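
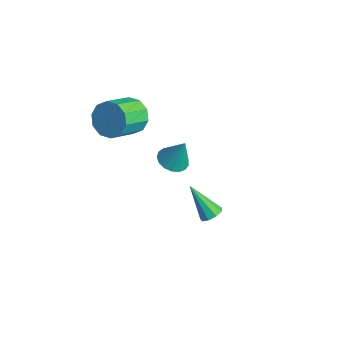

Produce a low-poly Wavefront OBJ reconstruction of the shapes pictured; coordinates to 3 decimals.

v 3.659 -1.182 -1.689
v 4.089 -1.237 -1.385
v 2.661 -1.598 -0.351
v 3.969 -0.895 -1.369
v 3.703 -0.688 -1.503
v 3.416 -0.712 -1.724
v 3.243 -0.956 -1.928
v 3.265 -1.306 -2.021
v 3.47 -1.598 -1.959
v 3.764 -1.695 -1.77
v 4.009 -1.553 -1.543
v -2.107 -1.451 0.338
v -1.606 -0.957 0.93
v -1.211 -2.295 1.714
v -1.713 -2.789 1.122
v -2.135 -0.992 1.136
v -1.74 -2.331 1.919
v -2.653 -1.203 1.036
v -2.259 -2.542 1.819
v -2.963 -1.509 0.67
v -2.569 -2.847 1.454
v -2.946 -1.792 0.178
v -2.552 -3.13 0.961
v -2.609 -1.945 -0.254
v -2.214 -3.283 0.53
v -2.08 -1.909 -0.459
v -1.685 -3.248 0.324
v -1.561 -1.698 -0.359
v -1.167 -3.037 0.424
v -1.251 -1.393 0.006
v -0.857 -2.731 0.79
v -1.268 -1.11 0.499
v -0.874 -2.448 1.282
v -2.265 0.769 -4.316
v -1.584 0.983 -4.578
v -1.835 1.131 -2.904
v -1.784 1.286 -4.595
v -2.093 1.472 -4.549
v -2.442 1.496 -4.449
v -2.75 1.354 -4.318
v -2.947 1.078 -4.187
v -2.988 0.731 -4.086
v -2.864 0.393 -4.037
v -2.602 0.141 -4.053
v -2.263 0.033 -4.128
v -1.924 0.093 -4.247
v -1.664 0.309 -4.381
v -1.541 0.63 -4.501
f 2 1 4
f 2 4 3
f 4 1 5
f 4 5 3
f 5 1 6
f 5 6 3
f 6 1 7
f 6 7 3
f 7 1 8
f 7 8 3
f 8 1 9
f 8 9 3
f 9 1 10
f 9 10 3
f 10 1 11
f 10 11 3
f 11 1 2
f 11 2 3
f 13 12 16
f 13 16 14
f 14 16 17
f 14 17 15
f 16 12 18
f 16 18 17
f 17 18 19
f 17 19 15
f 18 12 20
f 18 20 19
f 19 20 21
f 19 21 15
f 20 12 22
f 20 22 21
f 21 22 23
f 21 23 15
f 22 12 24
f 22 24 23
f 23 24 25
f 23 25 15
f 24 12 26
f 24 26 25
f 25 26 27
f 25 27 15
f 26 12 28
f 26 28 27
f 27 28 29
f 27 29 15
f 28 12 30
f 28 30 29
f 29 30 31
f 29 31 15
f 30 12 32
f 30 32 31
f 31 32 33
f 31 33 15
f 32 12 13
f 32 13 33
f 33 13 14
f 33 14 15
f 35 34 37
f 35 37 36
f 37 34 38
f 37 38 36
f 38 34 39
f 38 39 36
f 39 34 40
f 39 40 36
f 40 34 41
f 40 41 36
f 41 34 42
f 41 42 36
f 42 34 43
f 42 43 36
f 43 34 44
f 43 44 36
f 44 34 45
f 44 45 36
f 45 34 46
f 45 46 36
f 46 34 47
f 46 47 36
f 47 34 48
f 47 48 36
f 48 34 35
f 48 35 36



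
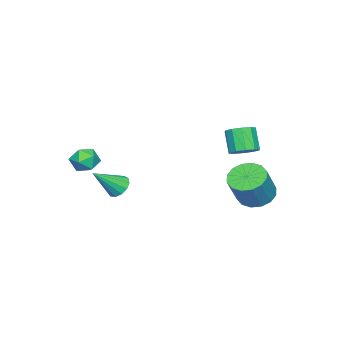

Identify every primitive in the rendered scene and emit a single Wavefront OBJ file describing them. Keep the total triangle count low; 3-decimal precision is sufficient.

v 1.769 -2.462 1.004
v 2.477 -2.017 0.912
v 2.123 -3.243 -0.052
v 2.831 -2.798 -0.144
v 2.731 -3.297 0.526
v 2.512 -2.814 1.179
v 2.088 -2.446 -0.319
v 1.869 -1.963 0.334
v 2.674 -2.007 0.095
v 3.072 -2.533 0.617
v 1.528 -2.727 0.243
v 1.926 -3.253 0.765
v -3.518 3.979 -3.021
v -2.786 4.599 -3.472
v -1.711 4.541 -1.811
v -2.442 3.921 -1.359
v -3.137 4.946 -3.233
v -2.062 4.887 -1.571
v -3.591 5.033 -2.936
v -2.516 4.975 -1.275
v -4.025 4.839 -2.662
v -2.949 4.78 -1.001
v -4.322 4.413 -2.485
v -3.247 4.355 -0.823
v -4.405 3.872 -2.451
v -3.33 3.813 -0.789
v -4.249 3.359 -2.569
v -3.174 3.301 -0.908
v -3.898 3.013 -2.809
v -2.823 2.954 -1.147
v -3.444 2.925 -3.105
v -2.369 2.867 -1.444
v -3.011 3.12 -3.379
v -1.935 3.061 -1.718
v -2.713 3.545 -3.557
v -1.638 3.487 -1.895
v -2.63 4.087 -3.591
v -1.555 4.028 -1.929
v -1.553 4.172 0.848
v -0.979 4.513 1.271
v -1.553 4.008 2.455
v -2.127 3.668 2.032
v -1.346 4.833 1.229
v -1.92 4.328 2.414
v -1.792 4.9 1.042
v -2.366 4.395 2.227
v -2.147 4.689 0.78
v -2.721 4.185 1.965
v -2.274 4.281 0.544
v -2.848 3.777 1.729
v -2.127 3.832 0.425
v -2.701 3.327 1.609
v -1.76 3.512 0.466
v -2.334 3.007 1.651
v -1.314 3.445 0.653
v -1.888 2.94 1.838
v -0.959 3.655 0.915
v -1.533 3.151 2.1
v -0.832 4.063 1.151
v -1.406 3.559 2.336
v 0.498 -1.763 -2.031
v 0.942 -1.982 -2.581
v 1.662 -2.577 -0.769
v 1.078 -1.605 -2.464
v 1.029 -1.279 -2.209
v 0.812 -1.107 -1.897
v 0.495 -1.143 -1.629
v 0.179 -1.376 -1.488
v -0.035 -1.732 -1.519
v -0.08 -2.098 -1.714
v 0.058 -2.358 -2.009
v 0.336 -2.429 -2.311
v 0.666 -2.289 -2.525
f 1 12 6
f 1 6 2
f 1 2 8
f 1 8 11
f 1 11 12
f 2 6 10
f 6 12 5
f 12 11 3
f 11 8 7
f 8 2 9
f 4 10 5
f 4 5 3
f 4 3 7
f 4 7 9
f 4 9 10
f 5 10 6
f 3 5 12
f 7 3 11
f 9 7 8
f 10 9 2
f 14 13 17
f 14 17 15
f 15 17 18
f 15 18 16
f 17 13 19
f 17 19 18
f 18 19 20
f 18 20 16
f 19 13 21
f 19 21 20
f 20 21 22
f 20 22 16
f 21 13 23
f 21 23 22
f 22 23 24
f 22 24 16
f 23 13 25
f 23 25 24
f 24 25 26
f 24 26 16
f 25 13 27
f 25 27 26
f 26 27 28
f 26 28 16
f 27 13 29
f 27 29 28
f 28 29 30
f 28 30 16
f 29 13 31
f 29 31 30
f 30 31 32
f 30 32 16
f 31 13 33
f 31 33 32
f 32 33 34
f 32 34 16
f 33 13 35
f 33 35 34
f 34 35 36
f 34 36 16
f 35 13 37
f 35 37 36
f 36 37 38
f 36 38 16
f 37 13 14
f 37 14 38
f 38 14 15
f 38 15 16
f 40 39 43
f 40 43 41
f 41 43 44
f 41 44 42
f 43 39 45
f 43 45 44
f 44 45 46
f 44 46 42
f 45 39 47
f 45 47 46
f 46 47 48
f 46 48 42
f 47 39 49
f 47 49 48
f 48 49 50
f 48 50 42
f 49 39 51
f 49 51 50
f 50 51 52
f 50 52 42
f 51 39 53
f 51 53 52
f 52 53 54
f 52 54 42
f 53 39 55
f 53 55 54
f 54 55 56
f 54 56 42
f 55 39 57
f 55 57 56
f 56 57 58
f 56 58 42
f 57 39 59
f 57 59 58
f 58 59 60
f 58 60 42
f 59 39 40
f 59 40 60
f 60 40 41
f 60 41 42
f 62 61 64
f 62 64 63
f 64 61 65
f 64 65 63
f 65 61 66
f 65 66 63
f 66 61 67
f 66 67 63
f 67 61 68
f 67 68 63
f 68 61 69
f 68 69 63
f 69 61 70
f 69 70 63
f 70 61 71
f 70 71 63
f 71 61 72
f 71 72 63
f 72 61 73
f 72 73 63
f 73 61 62
f 73 62 63



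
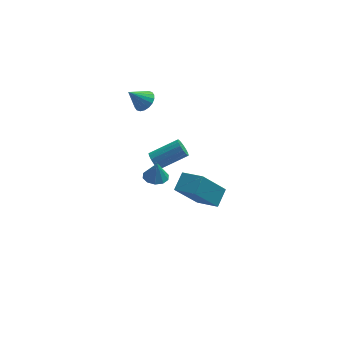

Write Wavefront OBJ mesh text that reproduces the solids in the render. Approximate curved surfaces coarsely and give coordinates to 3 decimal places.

v -3.156 3.578 3.516
v -2.667 3.302 3.917
v -4.004 3.482 4.484
v -2.639 3.603 3.972
v -2.713 3.899 3.937
v -2.875 4.131 3.818
v -3.092 4.254 3.64
v -3.323 4.243 3.437
v -3.52 4.101 3.25
v -3.645 3.855 3.115
v -3.673 3.554 3.06
v -3.599 3.258 3.096
v -3.437 3.025 3.214
v -3.22 2.903 3.393
v -2.99 2.914 3.596
v -2.792 3.056 3.783
v -2.405 -3.157 2.623
v -1.491 -4.074 3.128
v -1.897 -2.35 3.171
v -0.983 -3.267 3.676
v -1.197 -2.833 1.024
v -0.283 -3.75 1.529
v -0.689 -2.026 1.572
v 0.225 -2.943 2.077
v -2.652 3.781 -2.081
v -2.454 4.075 -2.565
v -0.849 4.312 -1.763
v -1.048 4.019 -1.279
v -2.577 4.294 -2.383
v -0.972 4.532 -1.581
v -2.721 4.376 -2.12
v -1.116 4.614 -1.318
v -2.846 4.299 -1.847
v -1.241 4.536 -1.045
v -2.919 4.082 -1.636
v -1.314 4.32 -0.834
v -2.921 3.786 -1.545
v -1.316 4.023 -0.742
v -2.851 3.488 -1.597
v -1.246 3.725 -0.795
v -2.728 3.268 -1.779
v -1.123 3.506 -0.977
v -2.584 3.186 -2.042
v -0.979 3.424 -1.24
v -2.459 3.264 -2.315
v -0.854 3.501 -1.513
v -2.386 3.48 -2.526
v -0.781 3.718 -1.724
v -2.384 3.777 -2.618
v -0.779 4.014 -1.815
v -3.134 -1.403 1.997
v -2.532 -1.716 1.961
v -3.046 -1.357 3.063
v -2.464 -1.302 1.937
v -2.653 -0.926 1.937
v -3.025 -0.733 1.96
v -3.439 -0.795 1.997
v -3.737 -1.089 2.034
v -3.804 -1.503 2.057
v -3.616 -1.879 2.058
v -3.244 -2.073 2.035
v -2.83 -2.011 1.998
f 2 1 4
f 2 4 3
f 4 1 5
f 4 5 3
f 5 1 6
f 5 6 3
f 6 1 7
f 6 7 3
f 7 1 8
f 7 8 3
f 8 1 9
f 8 9 3
f 9 1 10
f 9 10 3
f 10 1 11
f 10 11 3
f 11 1 12
f 11 12 3
f 12 1 13
f 12 13 3
f 13 1 14
f 13 14 3
f 14 1 15
f 14 15 3
f 15 1 16
f 15 16 3
f 16 1 2
f 16 2 3
f 18 20 17
f 21 18 17
f 17 20 19
f 19 21 17
f 18 24 20
f 22 18 21
f 22 24 18
f 20 24 19
f 23 21 19
f 19 24 23
f 23 22 21
f 24 22 23
f 26 25 29
f 26 29 27
f 27 29 30
f 27 30 28
f 29 25 31
f 29 31 30
f 30 31 32
f 30 32 28
f 31 25 33
f 31 33 32
f 32 33 34
f 32 34 28
f 33 25 35
f 33 35 34
f 34 35 36
f 34 36 28
f 35 25 37
f 35 37 36
f 36 37 38
f 36 38 28
f 37 25 39
f 37 39 38
f 38 39 40
f 38 40 28
f 39 25 41
f 39 41 40
f 40 41 42
f 40 42 28
f 41 25 43
f 41 43 42
f 42 43 44
f 42 44 28
f 43 25 45
f 43 45 44
f 44 45 46
f 44 46 28
f 45 25 47
f 45 47 46
f 46 47 48
f 46 48 28
f 47 25 49
f 47 49 48
f 48 49 50
f 48 50 28
f 49 25 26
f 49 26 50
f 50 26 27
f 50 27 28
f 52 51 54
f 52 54 53
f 54 51 55
f 54 55 53
f 55 51 56
f 55 56 53
f 56 51 57
f 56 57 53
f 57 51 58
f 57 58 53
f 58 51 59
f 58 59 53
f 59 51 60
f 59 60 53
f 60 51 61
f 60 61 53
f 61 51 62
f 61 62 53
f 62 51 52
f 62 52 53



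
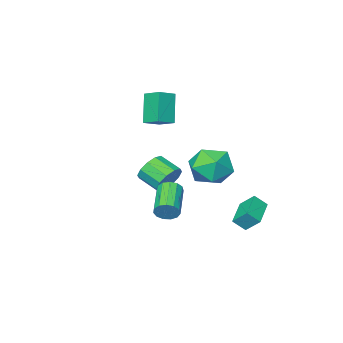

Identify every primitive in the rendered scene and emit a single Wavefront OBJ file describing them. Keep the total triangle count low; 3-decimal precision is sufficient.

v -3.346 -4.022 3.034
v -2.369 -4.012 3.39
v -3.508 -2.973 3.451
v -2.531 -2.964 3.807
v -2.769 -3.296 1.433
v -1.792 -3.287 1.789
v -2.931 -2.248 1.85
v -1.954 -2.238 2.206
v -3.109 2.279 0.158
v -1.937 2.123 -0.254
v -3.143 0.357 0.794
v -1.971 0.201 0.382
v -2.195 0.938 1.368
v -2.174 2.126 0.975
v -2.906 0.354 -0.435
v -2.885 1.542 -0.828
v -1.812 0.933 -0.62
v -1.373 1.294 0.494
v -3.707 1.186 0.046
v -3.268 1.547 1.16
v -0.475 0.714 -0.271
v 0.035 0.536 -0.94
v 0.364 -0.553 -0.399
v -0.145 -0.374 0.271
v 0.323 0.802 -0.581
v 0.652 -0.287 -0.039
v 0.306 1.034 -0.103
v 0.635 -0.055 0.438
v -0.009 1.144 0.311
v 0.321 0.056 0.852
v -0.502 1.091 0.502
v -0.172 0.002 1.044
v -0.984 0.893 0.399
v -0.655 -0.196 0.94
v -1.272 0.627 0.039
v -0.943 -0.462 0.581
v -1.255 0.395 -0.438
v -0.926 -0.694 0.103
v -0.941 0.284 -0.852
v -0.611 -0.804 -0.311
v -0.448 0.338 -1.044
v -0.118 -0.751 -0.502
v -4.688 1.775 -3.241
v -4.175 1.397 -2.664
v -4.994 2.496 -2.496
v -4.481 2.117 -1.919
v -3.479 2.743 -3.681
v -2.966 2.364 -3.104
v -3.785 3.463 -2.936
v -3.272 3.085 -2.359
v 1.675 3.51 -0.663
v 2.049 3.44 -0.174
v 0.94 2.16 0.492
v 0.565 2.23 0.003
v 1.818 3.686 -0.086
v 0.708 2.406 0.58
v 1.541 3.877 -0.181
v 0.431 2.597 0.485
v 1.306 3.951 -0.43
v 0.197 2.671 0.236
v 1.189 3.885 -0.752
v 0.08 2.605 -0.086
v 1.226 3.7 -1.046
v 0.116 2.42 -0.38
v 1.405 3.455 -1.219
v 0.296 2.175 -0.553
v 1.67 3.227 -1.215
v 0.561 1.947 -0.549
v 1.936 3.089 -1.036
v 0.827 1.809 -0.37
v 2.12 3.085 -0.738
v 1.011 1.805 -0.072
v 2.162 3.216 -0.417
v 1.053 1.936 0.249
f 2 4 1
f 5 2 1
f 1 4 3
f 3 5 1
f 2 8 4
f 6 2 5
f 6 8 2
f 4 8 3
f 7 5 3
f 3 8 7
f 7 6 5
f 8 6 7
f 9 20 14
f 9 14 10
f 9 10 16
f 9 16 19
f 9 19 20
f 10 14 18
f 14 20 13
f 20 19 11
f 19 16 15
f 16 10 17
f 12 18 13
f 12 13 11
f 12 11 15
f 12 15 17
f 12 17 18
f 13 18 14
f 11 13 20
f 15 11 19
f 17 15 16
f 18 17 10
f 22 21 25
f 22 25 23
f 23 25 26
f 23 26 24
f 25 21 27
f 25 27 26
f 26 27 28
f 26 28 24
f 27 21 29
f 27 29 28
f 28 29 30
f 28 30 24
f 29 21 31
f 29 31 30
f 30 31 32
f 30 32 24
f 31 21 33
f 31 33 32
f 32 33 34
f 32 34 24
f 33 21 35
f 33 35 34
f 34 35 36
f 34 36 24
f 35 21 37
f 35 37 36
f 36 37 38
f 36 38 24
f 37 21 39
f 37 39 38
f 38 39 40
f 38 40 24
f 39 21 41
f 39 41 40
f 40 41 42
f 40 42 24
f 41 21 22
f 41 22 42
f 42 22 23
f 42 23 24
f 44 46 43
f 47 44 43
f 43 46 45
f 45 47 43
f 44 50 46
f 48 44 47
f 48 50 44
f 46 50 45
f 49 47 45
f 45 50 49
f 49 48 47
f 50 48 49
f 52 51 55
f 52 55 53
f 53 55 56
f 53 56 54
f 55 51 57
f 55 57 56
f 56 57 58
f 56 58 54
f 57 51 59
f 57 59 58
f 58 59 60
f 58 60 54
f 59 51 61
f 59 61 60
f 60 61 62
f 60 62 54
f 61 51 63
f 61 63 62
f 62 63 64
f 62 64 54
f 63 51 65
f 63 65 64
f 64 65 66
f 64 66 54
f 65 51 67
f 65 67 66
f 66 67 68
f 66 68 54
f 67 51 69
f 67 69 68
f 68 69 70
f 68 70 54
f 69 51 71
f 69 71 70
f 70 71 72
f 70 72 54
f 71 51 73
f 71 73 72
f 72 73 74
f 72 74 54
f 73 51 52
f 73 52 74
f 74 52 53
f 74 53 54



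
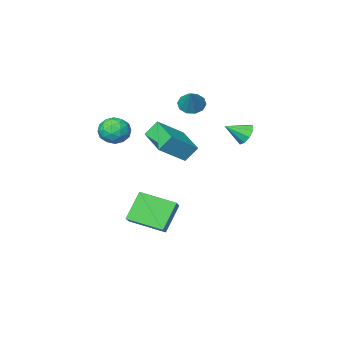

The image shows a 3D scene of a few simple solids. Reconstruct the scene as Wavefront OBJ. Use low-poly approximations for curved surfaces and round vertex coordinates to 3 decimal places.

v 1.662 -1.575 1.432
v 2.109 -1.105 2.092
v 1.811 -2.835 2.228
v 2.258 -2.365 2.888
v 1.355 -2.22 2.748
v 1.263 -1.442 2.257
v 2.657 -2.498 2.063
v 2.565 -1.72 1.572
v 2.724 -1.676 2.482
v 1.919 -1.504 2.905
v 2.001 -2.436 1.415
v 1.196 -2.264 1.838
v 1.872 -1.23 1.693
v 2.048 -2.71 2.627
v 1.517 -2.625 2.546
v 1.78 -2.349 2.933
v 1.375 -1.427 1.789
v 1.638 -1.151 2.177
v 1.195 -1.807 2.562
v 2.282 -2.789 2.143
v 2.545 -2.513 2.531
v 2.14 -1.591 1.387
v 2.403 -1.315 1.774
v 2.725 -2.133 1.758
v 2.497 -1.289 2.31
v 2.585 -2.029 2.777
v 2.819 -2.107 2.293
v 2.765 -1.65 2.004
v 2.024 -1.188 2.558
v 2.112 -1.928 3.026
v 1.581 -1.843 2.944
v 1.526 -1.386 2.655
v 2.385 -1.523 2.788
v 1.808 -2.012 1.294
v 1.896 -2.752 1.762
v 2.394 -2.554 1.665
v 2.339 -2.097 1.376
v 1.335 -1.911 1.543
v 1.423 -2.651 2.01
v 1.155 -2.29 2.316
v 1.101 -1.833 2.027
v 1.535 -2.417 1.532
v 0.847 -1.044 -2.418
v 1.51 -0.206 -1.696
v -0.48 0.446 -2.93
v 0.183 1.284 -2.208
v 1.917 -0.604 -3.912
v 2.58 0.234 -3.19
v 0.59 0.886 -4.424
v 1.253 1.724 -3.702
v -0.194 1.339 2.753
v 1.318 1.315 3.854
v 0.083 3.188 2.413
v 1.595 3.163 3.514
v 0.405 1.097 1.926
v 1.917 1.072 3.027
v 0.682 2.945 1.586
v 2.194 2.921 2.687
v -2.813 -2.14 3.04
v -2.292 -1.848 2.555
v -2.227 -1.26 4.2
v -2.678 -1.571 2.539
v -3.116 -1.512 2.716
v -3.438 -1.692 3.015
v -3.522 -2.044 3.325
v -3.334 -2.433 3.525
v -2.948 -2.71 3.541
v -2.51 -2.769 3.365
v -2.187 -2.589 3.065
v -2.104 -2.237 2.755
v -2.958 2.857 2.571
v -2.733 2.501 1.999
v -1.942 2.443 3.229
v -2.55 2.951 1.998
v -2.557 3.356 2.265
v -2.752 3.528 2.675
v -3.044 3.386 3.036
v -3.296 2.997 3.18
v -3.39 2.541 3.039
v -3.282 2.234 2.678
v -3.023 2.218 2.268
f 1 38 17
f 38 12 41
f 17 41 6
f 38 41 17
f 1 17 13
f 17 6 18
f 13 18 2
f 17 18 13
f 1 13 22
f 13 2 23
f 22 23 8
f 13 23 22
f 1 22 34
f 22 8 37
f 34 37 11
f 22 37 34
f 1 34 38
f 34 11 42
f 38 42 12
f 34 42 38
f 2 18 29
f 18 6 32
f 29 32 10
f 18 32 29
f 6 41 19
f 41 12 40
f 19 40 5
f 41 40 19
f 12 42 39
f 42 11 35
f 39 35 3
f 42 35 39
f 11 37 36
f 37 8 24
f 36 24 7
f 37 24 36
f 8 23 28
f 23 2 25
f 28 25 9
f 23 25 28
f 4 30 16
f 30 10 31
f 16 31 5
f 30 31 16
f 4 16 14
f 16 5 15
f 14 15 3
f 16 15 14
f 4 14 21
f 14 3 20
f 21 20 7
f 14 20 21
f 4 21 26
f 21 7 27
f 26 27 9
f 21 27 26
f 4 26 30
f 26 9 33
f 30 33 10
f 26 33 30
f 5 31 19
f 31 10 32
f 19 32 6
f 31 32 19
f 3 15 39
f 15 5 40
f 39 40 12
f 15 40 39
f 7 20 36
f 20 3 35
f 36 35 11
f 20 35 36
f 9 27 28
f 27 7 24
f 28 24 8
f 27 24 28
f 10 33 29
f 33 9 25
f 29 25 2
f 33 25 29
f 44 46 43
f 47 44 43
f 43 46 45
f 45 47 43
f 44 50 46
f 48 44 47
f 48 50 44
f 46 50 45
f 49 47 45
f 45 50 49
f 49 48 47
f 50 48 49
f 52 54 51
f 55 52 51
f 51 54 53
f 53 55 51
f 52 58 54
f 56 52 55
f 56 58 52
f 54 58 53
f 57 55 53
f 53 58 57
f 57 56 55
f 58 56 57
f 60 59 62
f 60 62 61
f 62 59 63
f 62 63 61
f 63 59 64
f 63 64 61
f 64 59 65
f 64 65 61
f 65 59 66
f 65 66 61
f 66 59 67
f 66 67 61
f 67 59 68
f 67 68 61
f 68 59 69
f 68 69 61
f 69 59 70
f 69 70 61
f 70 59 60
f 70 60 61
f 72 71 74
f 72 74 73
f 74 71 75
f 74 75 73
f 75 71 76
f 75 76 73
f 76 71 77
f 76 77 73
f 77 71 78
f 77 78 73
f 78 71 79
f 78 79 73
f 79 71 80
f 79 80 73
f 80 71 81
f 80 81 73
f 81 71 72
f 81 72 73



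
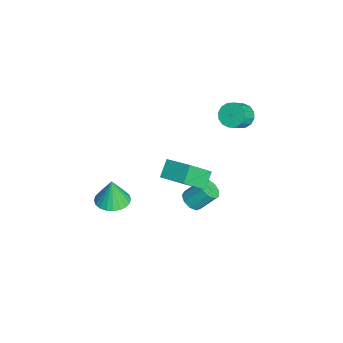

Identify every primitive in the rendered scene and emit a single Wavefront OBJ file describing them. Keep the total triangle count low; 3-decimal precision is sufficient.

v 2.287 0.43 -2.396
v 2.614 0.9 -2.816
v 2.661 1.86 -1.703
v 2.333 1.39 -1.284
v 2.132 0.958 -2.845
v 2.179 1.918 -1.733
v 1.723 0.769 -2.665
v 1.77 1.728 -1.552
v 1.578 0.421 -2.359
v 1.624 1.381 -1.246
v 1.764 0.078 -2.07
v 1.811 1.037 -0.958
v 2.195 -0.101 -1.934
v 2.241 0.859 -0.822
v 2.668 -0.031 -2.015
v 2.715 0.929 -0.902
v 2.964 0.255 -2.274
v 3.01 1.215 -1.161
v 2.942 0.623 -2.59
v 2.989 1.582 -1.477
v 3.27 -3.915 -0.733
v 4.164 -4.311 -0.666
v 3.15 -3.925 0.833
v 4.247 -3.938 -0.657
v 4.181 -3.561 -0.66
v 3.977 -3.238 -0.674
v 3.665 -3.019 -0.696
v 3.293 -2.935 -0.725
v 2.917 -3.001 -0.754
v 2.596 -3.206 -0.78
v 2.377 -3.519 -0.799
v 2.294 -3.892 -0.808
v 2.359 -4.269 -0.805
v 2.564 -4.592 -0.792
v 2.876 -4.811 -0.769
v 3.248 -4.895 -0.741
v 3.624 -4.829 -0.711
v 3.945 -4.624 -0.685
v -1.079 3.447 1.616
v -0.558 3.236 1.046
v 0.179 2.603 1.954
v -0.341 2.813 2.524
v -0.421 3.6 1.188
v 0.317 2.967 2.096
v -0.459 3.923 1.445
v 0.278 3.289 2.352
v -0.664 4.118 1.748
v 0.074 3.485 2.655
v -0.98 4.133 2.015
v -0.242 3.5 2.922
v -1.322 3.964 2.176
v -0.584 3.331 3.083
v -1.599 3.657 2.186
v -0.862 3.024 3.094
v -1.737 3.293 2.044
v -0.999 2.66 2.952
v -1.698 2.971 1.788
v -0.961 2.337 2.695
v -1.494 2.775 1.485
v -0.756 2.142 2.392
v -1.178 2.76 1.218
v -0.44 2.127 2.125
v -0.836 2.929 1.057
v -0.098 2.296 1.964
v 3.545 -0.234 0.734
v 4.119 -1.426 2.084
v 2.752 0.183 1.44
v 3.327 -1.008 2.79
v 4.613 0.888 1.27
v 5.188 -0.303 2.62
v 3.821 1.306 1.976
v 4.395 0.114 3.326
f 2 1 5
f 2 5 3
f 3 5 6
f 3 6 4
f 5 1 7
f 5 7 6
f 6 7 8
f 6 8 4
f 7 1 9
f 7 9 8
f 8 9 10
f 8 10 4
f 9 1 11
f 9 11 10
f 10 11 12
f 10 12 4
f 11 1 13
f 11 13 12
f 12 13 14
f 12 14 4
f 13 1 15
f 13 15 14
f 14 15 16
f 14 16 4
f 15 1 17
f 15 17 16
f 16 17 18
f 16 18 4
f 17 1 19
f 17 19 18
f 18 19 20
f 18 20 4
f 19 1 2
f 19 2 20
f 20 2 3
f 20 3 4
f 22 21 24
f 22 24 23
f 24 21 25
f 24 25 23
f 25 21 26
f 25 26 23
f 26 21 27
f 26 27 23
f 27 21 28
f 27 28 23
f 28 21 29
f 28 29 23
f 29 21 30
f 29 30 23
f 30 21 31
f 30 31 23
f 31 21 32
f 31 32 23
f 32 21 33
f 32 33 23
f 33 21 34
f 33 34 23
f 34 21 35
f 34 35 23
f 35 21 36
f 35 36 23
f 36 21 37
f 36 37 23
f 37 21 38
f 37 38 23
f 38 21 22
f 38 22 23
f 40 39 43
f 40 43 41
f 41 43 44
f 41 44 42
f 43 39 45
f 43 45 44
f 44 45 46
f 44 46 42
f 45 39 47
f 45 47 46
f 46 47 48
f 46 48 42
f 47 39 49
f 47 49 48
f 48 49 50
f 48 50 42
f 49 39 51
f 49 51 50
f 50 51 52
f 50 52 42
f 51 39 53
f 51 53 52
f 52 53 54
f 52 54 42
f 53 39 55
f 53 55 54
f 54 55 56
f 54 56 42
f 55 39 57
f 55 57 56
f 56 57 58
f 56 58 42
f 57 39 59
f 57 59 58
f 58 59 60
f 58 60 42
f 59 39 61
f 59 61 60
f 60 61 62
f 60 62 42
f 61 39 63
f 61 63 62
f 62 63 64
f 62 64 42
f 63 39 40
f 63 40 64
f 64 40 41
f 64 41 42
f 66 68 65
f 69 66 65
f 65 68 67
f 67 69 65
f 66 72 68
f 70 66 69
f 70 72 66
f 68 72 67
f 71 69 67
f 67 72 71
f 71 70 69
f 72 70 71



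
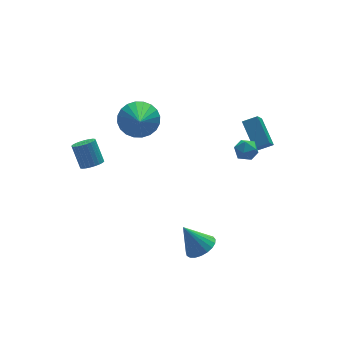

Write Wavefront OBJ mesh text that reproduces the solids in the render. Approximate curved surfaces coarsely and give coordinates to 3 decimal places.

v -2.894 2.05 -0.525
v -2.277 2.052 -0.464
v -2.389 2.812 0.646
v -3.006 2.81 0.585
v -2.311 2.248 -0.601
v -2.424 3.008 0.509
v -2.434 2.414 -0.727
v -2.547 3.174 0.383
v -2.627 2.524 -0.823
v -2.74 3.284 0.288
v -2.861 2.563 -0.872
v -2.973 3.322 0.238
v -3.099 2.523 -0.869
v -3.212 3.283 0.241
v -3.307 2.411 -0.814
v -3.419 3.171 0.296
v -3.451 2.245 -0.715
v -3.564 3.004 0.396
v -3.511 2.048 -0.586
v -3.623 2.808 0.524
v -3.476 1.852 -0.449
v -3.589 2.612 0.661
v -3.353 1.686 -0.323
v -3.466 2.446 0.787
v -3.16 1.576 -0.228
v -3.273 2.336 0.883
v -2.927 1.538 -0.178
v -3.039 2.297 0.932
v -2.688 1.577 -0.181
v -2.801 2.337 0.929
v -2.481 1.689 -0.236
v -2.593 2.449 0.874
v -2.336 1.856 -0.336
v -2.449 2.615 0.775
v 0.274 -3.59 -3.331
v 0.936 -3.106 -3.204
v -0.394 -3.03 -1.989
v 0.732 -2.9 -3.391
v 0.448 -2.814 -3.568
v 0.135 -2.862 -3.704
v -0.155 -3.035 -3.776
v -0.37 -3.305 -3.77
v -0.475 -3.624 -3.689
v -0.449 -3.937 -3.546
v -0.299 -4.19 -3.365
v -0.05 -4.339 -3.179
v 0.255 -4.359 -3.019
v 0.564 -4.246 -2.913
v 0.822 -4.019 -2.879
v 0.985 -3.719 -2.924
v 1.026 -3.396 -3.038
v 1.913 -3.626 3.781
v 2.449 -3.275 3.803
v 2.431 -4.385 3.297
v 2.967 -4.034 3.319
v 2.719 -4.276 3.859
v 2.399 -3.807 4.158
v 2.481 -3.853 2.942
v 2.161 -3.384 3.241
v 2.8 -3.415 3.285
v 2.947 -3.676 3.852
v 1.933 -3.984 3.248
v 2.08 -4.245 3.815
v -0.474 1.858 2.229
v 0.525 1.552 2.334
v -1.026 0.462 3.411
v 0.492 1.824 2.639
v 0.312 2.1 2.882
v 0.012 2.34 3.026
v -0.362 2.506 3.048
v -0.753 2.574 2.945
v -1.101 2.532 2.734
v -1.354 2.388 2.446
v -1.473 2.164 2.125
v -1.44 1.892 1.819
v -1.26 1.616 1.577
v -0.961 1.376 1.433
v -0.587 1.21 1.411
v -0.196 1.142 1.513
v 0.152 1.183 1.725
v 0.406 1.327 2.013
v 3.209 -3.125 2.769
v 3.905 -3.354 3.09
v 3.258 -1.766 3.631
v 3.954 -1.995 3.952
v 3.686 -2.685 2.048
v 4.382 -2.914 2.369
v 3.735 -1.326 2.91
v 4.431 -1.555 3.231
f 2 1 5
f 2 5 3
f 3 5 6
f 3 6 4
f 5 1 7
f 5 7 6
f 6 7 8
f 6 8 4
f 7 1 9
f 7 9 8
f 8 9 10
f 8 10 4
f 9 1 11
f 9 11 10
f 10 11 12
f 10 12 4
f 11 1 13
f 11 13 12
f 12 13 14
f 12 14 4
f 13 1 15
f 13 15 14
f 14 15 16
f 14 16 4
f 15 1 17
f 15 17 16
f 16 17 18
f 16 18 4
f 17 1 19
f 17 19 18
f 18 19 20
f 18 20 4
f 19 1 21
f 19 21 20
f 20 21 22
f 20 22 4
f 21 1 23
f 21 23 22
f 22 23 24
f 22 24 4
f 23 1 25
f 23 25 24
f 24 25 26
f 24 26 4
f 25 1 27
f 25 27 26
f 26 27 28
f 26 28 4
f 27 1 29
f 27 29 28
f 28 29 30
f 28 30 4
f 29 1 31
f 29 31 30
f 30 31 32
f 30 32 4
f 31 1 33
f 31 33 32
f 32 33 34
f 32 34 4
f 33 1 2
f 33 2 34
f 34 2 3
f 34 3 4
f 36 35 38
f 36 38 37
f 38 35 39
f 38 39 37
f 39 35 40
f 39 40 37
f 40 35 41
f 40 41 37
f 41 35 42
f 41 42 37
f 42 35 43
f 42 43 37
f 43 35 44
f 43 44 37
f 44 35 45
f 44 45 37
f 45 35 46
f 45 46 37
f 46 35 47
f 46 47 37
f 47 35 48
f 47 48 37
f 48 35 49
f 48 49 37
f 49 35 50
f 49 50 37
f 50 35 51
f 50 51 37
f 51 35 36
f 51 36 37
f 52 63 57
f 52 57 53
f 52 53 59
f 52 59 62
f 52 62 63
f 53 57 61
f 57 63 56
f 63 62 54
f 62 59 58
f 59 53 60
f 55 61 56
f 55 56 54
f 55 54 58
f 55 58 60
f 55 60 61
f 56 61 57
f 54 56 63
f 58 54 62
f 60 58 59
f 61 60 53
f 65 64 67
f 65 67 66
f 67 64 68
f 67 68 66
f 68 64 69
f 68 69 66
f 69 64 70
f 69 70 66
f 70 64 71
f 70 71 66
f 71 64 72
f 71 72 66
f 72 64 73
f 72 73 66
f 73 64 74
f 73 74 66
f 74 64 75
f 74 75 66
f 75 64 76
f 75 76 66
f 76 64 77
f 76 77 66
f 77 64 78
f 77 78 66
f 78 64 79
f 78 79 66
f 79 64 80
f 79 80 66
f 80 64 81
f 80 81 66
f 81 64 65
f 81 65 66
f 83 85 82
f 86 83 82
f 82 85 84
f 84 86 82
f 83 89 85
f 87 83 86
f 87 89 83
f 85 89 84
f 88 86 84
f 84 89 88
f 88 87 86
f 89 87 88



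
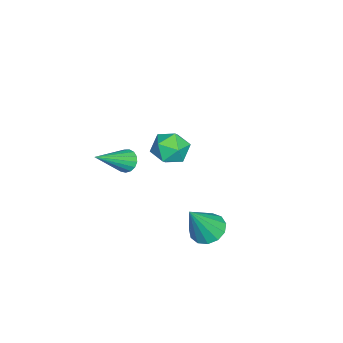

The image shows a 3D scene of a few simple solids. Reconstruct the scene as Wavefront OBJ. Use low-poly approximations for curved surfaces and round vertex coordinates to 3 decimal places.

v 0.198 3.109 -3.645
v 0.592 2.473 -4.048
v 1.042 2.511 -1.875
v 0.89 2.847 -4.063
v 0.968 3.305 -3.946
v 0.801 3.701 -3.733
v 0.443 3.908 -3.492
v 0.007 3.862 -3.3
v -0.368 3.577 -3.217
v -0.564 3.143 -3.27
v -0.518 2.698 -3.442
v -0.245 2.384 -3.678
v 0.169 2.3 -3.904
v -4.057 1.338 -1.882
v -3.4 1.155 -2.569
v -4.18 -0.195 -1.591
v -3.523 -0.378 -2.278
v -3.257 0.061 -1.458
v -3.18 1.009 -1.638
v -4.4 -0.049 -2.522
v -4.323 0.899 -2.702
v -3.612 0.298 -2.964
v -2.906 0.366 -2.307
v -4.674 0.594 -1.853
v -3.968 0.662 -1.196
v 1.067 -0.153 0.934
v 1.411 0.313 0.905
v 2.433 -1.087 2.126
v 1.251 0.362 1.127
v 1.049 0.293 1.304
v 0.851 0.122 1.397
v 0.702 -0.112 1.384
v 0.637 -0.355 1.267
v 0.671 -0.553 1.075
v 0.795 -0.658 0.85
v 0.981 -0.648 0.644
v 1.187 -0.524 0.505
v 1.365 -0.315 0.464
v 1.475 -0.069 0.531
v 1.492 0.158 0.69
f 2 1 4
f 2 4 3
f 4 1 5
f 4 5 3
f 5 1 6
f 5 6 3
f 6 1 7
f 6 7 3
f 7 1 8
f 7 8 3
f 8 1 9
f 8 9 3
f 9 1 10
f 9 10 3
f 10 1 11
f 10 11 3
f 11 1 12
f 11 12 3
f 12 1 13
f 12 13 3
f 13 1 2
f 13 2 3
f 14 25 19
f 14 19 15
f 14 15 21
f 14 21 24
f 14 24 25
f 15 19 23
f 19 25 18
f 25 24 16
f 24 21 20
f 21 15 22
f 17 23 18
f 17 18 16
f 17 16 20
f 17 20 22
f 17 22 23
f 18 23 19
f 16 18 25
f 20 16 24
f 22 20 21
f 23 22 15
f 27 26 29
f 27 29 28
f 29 26 30
f 29 30 28
f 30 26 31
f 30 31 28
f 31 26 32
f 31 32 28
f 32 26 33
f 32 33 28
f 33 26 34
f 33 34 28
f 34 26 35
f 34 35 28
f 35 26 36
f 35 36 28
f 36 26 37
f 36 37 28
f 37 26 38
f 37 38 28
f 38 26 39
f 38 39 28
f 39 26 40
f 39 40 28
f 40 26 27
f 40 27 28



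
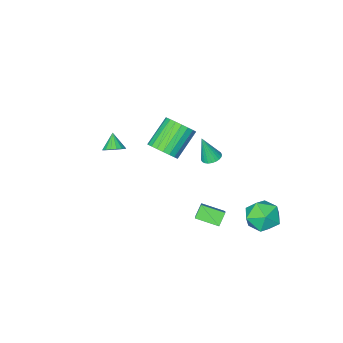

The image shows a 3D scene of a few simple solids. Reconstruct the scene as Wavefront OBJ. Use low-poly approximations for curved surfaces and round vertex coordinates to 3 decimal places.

v -0.527 1.455 -4.188
v -1.118 1.197 -3.491
v -1.441 2.496 -4.58
v -2.033 2.238 -3.883
v 0.053 2.262 -3.397
v -0.539 2.004 -2.7
v -0.862 3.303 -3.789
v -1.453 3.045 -3.092
v -3.976 4.762 -4.092
v -2.865 4.487 -4.414
v -4.255 2.953 -3.506
v -3.144 2.678 -3.828
v -3.334 3.397 -2.901
v -3.161 4.515 -3.263
v -3.959 2.925 -4.657
v -3.786 4.043 -5.019
v -2.855 3.352 -4.763
v -2.469 3.643 -3.678
v -4.651 3.797 -4.242
v -4.265 4.088 -3.157
v -1.193 -2.857 -1.821
v -0.51 -2.956 -1.084
v -2.083 -3.381 0.318
v -2.767 -3.283 -0.419
v -0.602 -2.546 -1.063
v -2.176 -2.972 0.339
v -0.797 -2.191 -1.174
v -2.37 -2.617 0.228
v -1.06 -1.951 -1.396
v -2.633 -2.376 0.006
v -1.346 -1.867 -1.692
v -2.919 -2.293 -0.29
v -1.606 -1.955 -2.01
v -3.179 -2.381 -0.608
v -1.794 -2.198 -2.295
v -3.368 -2.624 -0.893
v -1.879 -2.556 -2.499
v -3.452 -2.982 -1.097
v -1.845 -2.966 -2.585
v -3.418 -3.391 -1.183
v -1.698 -3.357 -2.539
v -3.272 -3.782 -1.137
v -1.464 -3.661 -2.369
v -3.038 -4.087 -0.967
v -1.183 -3.827 -2.104
v -2.757 -4.252 -0.702
v -0.904 -3.824 -1.79
v -2.478 -4.25 -0.388
v -0.675 -3.655 -1.482
v -2.249 -4.081 -0.08
v -0.536 -3.348 -1.232
v -2.109 -3.773 0.17
v -0.186 3.433 2.791
v 0.12 3.936 2.822
v 0.226 3.087 4.329
v -0.088 4.005 2.893
v -0.31 3.987 2.948
v -0.514 3.885 2.98
v -0.668 3.714 2.983
v -0.748 3.5 2.956
v -0.743 3.275 2.904
v -0.653 3.075 2.835
v -0.492 2.929 2.759
v -0.284 2.86 2.688
v -0.061 2.878 2.633
v 0.142 2.981 2.601
v 0.296 3.152 2.599
v 0.377 3.366 2.625
v 0.371 3.59 2.677
v 0.281 3.791 2.746
v 3.967 0.228 3.165
v 4.537 0.303 3.468
v 3.633 -0.428 3.955
v 4.361 0.532 3.584
v 4.094 0.691 3.603
v 3.799 0.744 3.522
v 3.542 0.679 3.359
v 3.382 0.51 3.152
v 3.357 0.277 2.947
v 3.471 0.033 2.793
v 3.699 -0.167 2.724
v 3.989 -0.277 2.756
v 4.274 -0.27 2.881
v 4.488 -0.15 3.072
v 4.583 0.057 3.284
f 2 4 1
f 5 2 1
f 1 4 3
f 3 5 1
f 2 8 4
f 6 2 5
f 6 8 2
f 4 8 3
f 7 5 3
f 3 8 7
f 7 6 5
f 8 6 7
f 9 20 14
f 9 14 10
f 9 10 16
f 9 16 19
f 9 19 20
f 10 14 18
f 14 20 13
f 20 19 11
f 19 16 15
f 16 10 17
f 12 18 13
f 12 13 11
f 12 11 15
f 12 15 17
f 12 17 18
f 13 18 14
f 11 13 20
f 15 11 19
f 17 15 16
f 18 17 10
f 22 21 25
f 22 25 23
f 23 25 26
f 23 26 24
f 25 21 27
f 25 27 26
f 26 27 28
f 26 28 24
f 27 21 29
f 27 29 28
f 28 29 30
f 28 30 24
f 29 21 31
f 29 31 30
f 30 31 32
f 30 32 24
f 31 21 33
f 31 33 32
f 32 33 34
f 32 34 24
f 33 21 35
f 33 35 34
f 34 35 36
f 34 36 24
f 35 21 37
f 35 37 36
f 36 37 38
f 36 38 24
f 37 21 39
f 37 39 38
f 38 39 40
f 38 40 24
f 39 21 41
f 39 41 40
f 40 41 42
f 40 42 24
f 41 21 43
f 41 43 42
f 42 43 44
f 42 44 24
f 43 21 45
f 43 45 44
f 44 45 46
f 44 46 24
f 45 21 47
f 45 47 46
f 46 47 48
f 46 48 24
f 47 21 49
f 47 49 48
f 48 49 50
f 48 50 24
f 49 21 51
f 49 51 50
f 50 51 52
f 50 52 24
f 51 21 22
f 51 22 52
f 52 22 23
f 52 23 24
f 54 53 56
f 54 56 55
f 56 53 57
f 56 57 55
f 57 53 58
f 57 58 55
f 58 53 59
f 58 59 55
f 59 53 60
f 59 60 55
f 60 53 61
f 60 61 55
f 61 53 62
f 61 62 55
f 62 53 63
f 62 63 55
f 63 53 64
f 63 64 55
f 64 53 65
f 64 65 55
f 65 53 66
f 65 66 55
f 66 53 67
f 66 67 55
f 67 53 68
f 67 68 55
f 68 53 69
f 68 69 55
f 69 53 70
f 69 70 55
f 70 53 54
f 70 54 55
f 72 71 74
f 72 74 73
f 74 71 75
f 74 75 73
f 75 71 76
f 75 76 73
f 76 71 77
f 76 77 73
f 77 71 78
f 77 78 73
f 78 71 79
f 78 79 73
f 79 71 80
f 79 80 73
f 80 71 81
f 80 81 73
f 81 71 82
f 81 82 73
f 82 71 83
f 82 83 73
f 83 71 84
f 83 84 73
f 84 71 85
f 84 85 73
f 85 71 72
f 85 72 73



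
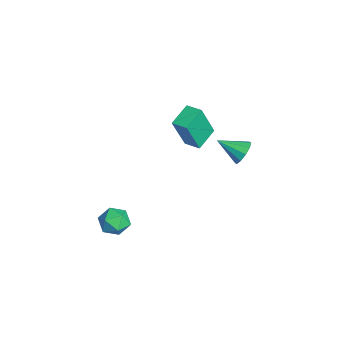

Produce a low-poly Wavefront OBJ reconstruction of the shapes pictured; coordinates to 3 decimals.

v -2.929 1.54 2.426
v -2.611 0.821 4.449
v -3.849 2.455 2.896
v -3.531 1.736 4.919
v -2.249 2.164 2.541
v -1.931 1.445 4.564
v -3.169 3.079 3.011
v -2.851 2.36 5.034
v -0.206 -2.659 0.073
v 0.253 -2.087 -0.418
v 1.007 -3.113 0.678
v 1.466 -2.541 0.187
v 0.935 -2.246 0.828
v 0.185 -1.965 0.454
v 1.075 -3.235 -0.194
v 0.325 -2.954 -0.568
v 1.044 -2.442 -0.583
v 0.958 -1.831 0.048
v 0.302 -3.369 0.212
v 0.216 -2.758 0.843
v -2.689 4.496 1.405
v -2.378 4.764 2.069
v -3.211 3.244 2.155
v -2.828 4.932 2.037
v -3.226 4.934 1.764
v -3.418 4.769 1.354
v -3.332 4.5 0.963
v -3 4.229 0.742
v -2.55 4.06 0.774
v -2.152 4.058 1.047
v -1.96 4.223 1.457
v -2.046 4.493 1.847
f 2 4 1
f 5 2 1
f 1 4 3
f 3 5 1
f 2 8 4
f 6 2 5
f 6 8 2
f 4 8 3
f 7 5 3
f 3 8 7
f 7 6 5
f 8 6 7
f 9 20 14
f 9 14 10
f 9 10 16
f 9 16 19
f 9 19 20
f 10 14 18
f 14 20 13
f 20 19 11
f 19 16 15
f 16 10 17
f 12 18 13
f 12 13 11
f 12 11 15
f 12 15 17
f 12 17 18
f 13 18 14
f 11 13 20
f 15 11 19
f 17 15 16
f 18 17 10
f 22 21 24
f 22 24 23
f 24 21 25
f 24 25 23
f 25 21 26
f 25 26 23
f 26 21 27
f 26 27 23
f 27 21 28
f 27 28 23
f 28 21 29
f 28 29 23
f 29 21 30
f 29 30 23
f 30 21 31
f 30 31 23
f 31 21 32
f 31 32 23
f 32 21 22
f 32 22 23



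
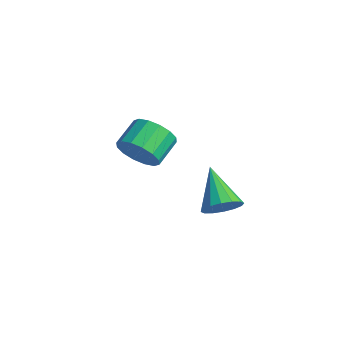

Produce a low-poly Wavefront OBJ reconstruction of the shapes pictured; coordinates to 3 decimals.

v 3.047 3.63 1.238
v 3.476 3.329 1.855
v 1.553 3.93 2.422
v 3.559 3.74 1.856
v 3.505 4.121 1.691
v 3.328 4.371 1.404
v 3.076 4.422 1.073
v 2.816 4.261 0.786
v 2.618 3.931 0.62
v 2.535 3.52 0.62
v 2.589 3.138 0.785
v 2.766 2.889 1.071
v 3.018 2.837 1.403
v 3.278 2.998 1.689
v -1.271 2.384 1.927
v -0.666 2.278 2.664
v -1.224 3.309 3.271
v -1.829 3.416 2.533
v -0.434 2.587 2.351
v -0.992 3.618 2.958
v -0.427 2.842 1.925
v -0.985 3.873 2.532
v -0.646 2.974 1.499
v -1.204 4.005 2.105
v -1.033 2.949 1.187
v -1.59 3.98 1.794
v -1.483 2.772 1.074
v -2.041 3.803 1.681
v -1.876 2.491 1.189
v -2.434 3.522 1.796
v -2.108 2.182 1.502
v -2.666 3.213 2.109
v -2.115 1.927 1.928
v -2.673 2.958 2.535
v -1.896 1.795 2.355
v -2.454 2.826 2.961
v -1.51 1.82 2.666
v -2.067 2.851 3.273
v -1.059 1.997 2.779
v -1.617 3.028 3.386
f 2 1 4
f 2 4 3
f 4 1 5
f 4 5 3
f 5 1 6
f 5 6 3
f 6 1 7
f 6 7 3
f 7 1 8
f 7 8 3
f 8 1 9
f 8 9 3
f 9 1 10
f 9 10 3
f 10 1 11
f 10 11 3
f 11 1 12
f 11 12 3
f 12 1 13
f 12 13 3
f 13 1 14
f 13 14 3
f 14 1 2
f 14 2 3
f 16 15 19
f 16 19 17
f 17 19 20
f 17 20 18
f 19 15 21
f 19 21 20
f 20 21 22
f 20 22 18
f 21 15 23
f 21 23 22
f 22 23 24
f 22 24 18
f 23 15 25
f 23 25 24
f 24 25 26
f 24 26 18
f 25 15 27
f 25 27 26
f 26 27 28
f 26 28 18
f 27 15 29
f 27 29 28
f 28 29 30
f 28 30 18
f 29 15 31
f 29 31 30
f 30 31 32
f 30 32 18
f 31 15 33
f 31 33 32
f 32 33 34
f 32 34 18
f 33 15 35
f 33 35 34
f 34 35 36
f 34 36 18
f 35 15 37
f 35 37 36
f 36 37 38
f 36 38 18
f 37 15 39
f 37 39 38
f 38 39 40
f 38 40 18
f 39 15 16
f 39 16 40
f 40 16 17
f 40 17 18



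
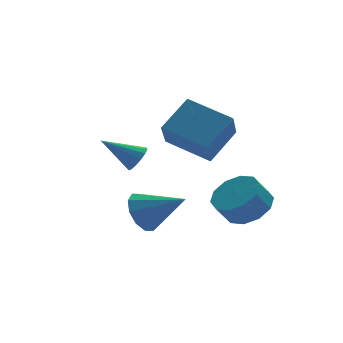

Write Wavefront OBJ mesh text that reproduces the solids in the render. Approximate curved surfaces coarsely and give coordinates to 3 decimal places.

v -0.13 0.844 1.221
v 0.192 0.678 1.76
v -1.43 1.376 2.159
v 0.28 0.998 1.701
v 0.258 1.276 1.513
v 0.132 1.438 1.247
v -0.064 1.442 0.974
v -0.277 1.285 0.766
v -0.451 1.01 0.681
v -0.539 0.691 0.74
v -0.518 0.412 0.928
v -0.392 0.25 1.194
v -0.196 0.246 1.468
v 0.018 0.403 1.675
v 0.064 0.888 -1.711
v 0.353 0.465 -2.57
v 1.436 -0.168 -0.729
v 0.688 0.977 -2.487
v 0.785 1.456 -2.108
v 0.606 1.717 -1.577
v 0.221 1.662 -1.097
v -0.225 1.311 -0.852
v -0.56 0.798 -0.934
v -0.657 0.32 -1.313
v -0.479 0.058 -1.844
v -0.093 0.114 -2.324
v 3.988 -0.287 -1.492
v 4.842 -0.039 -0.861
v 4.205 -0.145 0.042
v 3.352 -0.393 -0.588
v 4.524 0.535 -1.017
v 3.888 0.428 -0.114
v 4.002 0.794 -1.354
v 3.366 0.688 -0.451
v 3.475 0.641 -1.744
v 2.838 0.535 -0.841
v 3.143 0.133 -2.037
v 2.507 0.027 -1.134
v 3.135 -0.535 -2.122
v 2.498 -0.641 -1.219
v 3.452 -1.108 -1.966
v 2.816 -1.215 -1.063
v 3.974 -1.368 -1.629
v 3.338 -1.474 -0.726
v 4.502 -1.215 -1.239
v 3.865 -1.321 -0.336
v 4.833 -0.707 -0.946
v 4.197 -0.813 -0.043
v 3.537 2.821 -0.295
v 3.012 1.8 0.946
v 2.157 4.353 0.383
v 1.633 3.333 1.624
v 4.887 3.527 0.856
v 4.363 2.507 2.097
v 3.508 5.06 1.534
v 2.983 4.039 2.775
f 2 1 4
f 2 4 3
f 4 1 5
f 4 5 3
f 5 1 6
f 5 6 3
f 6 1 7
f 6 7 3
f 7 1 8
f 7 8 3
f 8 1 9
f 8 9 3
f 9 1 10
f 9 10 3
f 10 1 11
f 10 11 3
f 11 1 12
f 11 12 3
f 12 1 13
f 12 13 3
f 13 1 14
f 13 14 3
f 14 1 2
f 14 2 3
f 16 15 18
f 16 18 17
f 18 15 19
f 18 19 17
f 19 15 20
f 19 20 17
f 20 15 21
f 20 21 17
f 21 15 22
f 21 22 17
f 22 15 23
f 22 23 17
f 23 15 24
f 23 24 17
f 24 15 25
f 24 25 17
f 25 15 26
f 25 26 17
f 26 15 16
f 26 16 17
f 28 27 31
f 28 31 29
f 29 31 32
f 29 32 30
f 31 27 33
f 31 33 32
f 32 33 34
f 32 34 30
f 33 27 35
f 33 35 34
f 34 35 36
f 34 36 30
f 35 27 37
f 35 37 36
f 36 37 38
f 36 38 30
f 37 27 39
f 37 39 38
f 38 39 40
f 38 40 30
f 39 27 41
f 39 41 40
f 40 41 42
f 40 42 30
f 41 27 43
f 41 43 42
f 42 43 44
f 42 44 30
f 43 27 45
f 43 45 44
f 44 45 46
f 44 46 30
f 45 27 47
f 45 47 46
f 46 47 48
f 46 48 30
f 47 27 28
f 47 28 48
f 48 28 29
f 48 29 30
f 50 52 49
f 53 50 49
f 49 52 51
f 51 53 49
f 50 56 52
f 54 50 53
f 54 56 50
f 52 56 51
f 55 53 51
f 51 56 55
f 55 54 53
f 56 54 55



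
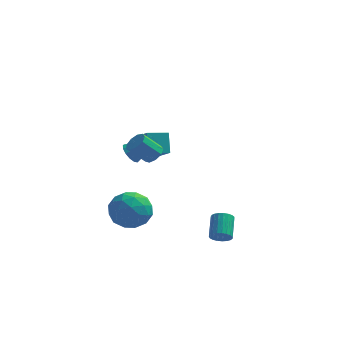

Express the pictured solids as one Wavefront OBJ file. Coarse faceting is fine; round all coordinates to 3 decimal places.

v -1.598 -2.009 1.309
v -1.109 -1.996 1.737
v -1.993 -2.398 2.759
v -2.482 -2.411 2.331
v -1.308 -1.599 1.721
v -2.192 -2.001 2.743
v -1.642 -1.393 1.513
v -2.527 -1.795 2.535
v -1.956 -1.476 1.209
v -2.84 -1.878 2.231
v -2.102 -1.808 0.952
v -2.987 -2.21 1.974
v -2.012 -2.234 0.862
v -2.897 -2.636 1.884
v -1.729 -2.555 0.981
v -2.613 -2.957 2.003
v -1.384 -2.62 1.254
v -2.268 -3.022 2.276
v -1.139 -2.4 1.553
v -2.023 -2.802 2.574
v -2.897 -0.222 0.104
v -3.131 0.501 1.195
v -1.877 0.4 -0.089
v -2.112 1.123 1.002
v -2.068 -1.303 0.998
v -2.303 -0.58 2.089
v -1.049 -0.681 0.805
v -1.283 0.042 1.896
v -4.084 3.162 -1.546
v -3.756 2.604 -1.883
v -2.436 3.398 -0.334
v -3.652 2.943 -2.092
v -3.684 3.351 -2.127
v -3.844 3.7 -1.978
v -4.08 3.878 -1.692
v -4.317 3.828 -1.359
v -4.48 3.568 -1.086
v -4.518 3.178 -0.96
v -4.418 2.784 -1.019
v -4.212 2.509 -1.246
v -3.965 2.442 -1.568
v 2.374 -4.525 -2.903
v 2.719 -4.776 -2.481
v 2.592 -3.625 -1.695
v 2.246 -3.375 -2.117
v 2.888 -4.66 -2.624
v 2.76 -3.509 -1.837
v 2.967 -4.52 -2.815
v 2.84 -3.369 -2.028
v 2.944 -4.382 -3.021
v 2.817 -3.231 -2.235
v 2.822 -4.268 -3.207
v 2.695 -3.117 -2.42
v 2.623 -4.199 -3.341
v 2.496 -3.048 -2.554
v 2.381 -4.186 -3.398
v 2.253 -3.035 -2.611
v 2.137 -4.232 -3.37
v 2.01 -3.081 -2.584
v 1.934 -4.329 -3.262
v 1.807 -3.178 -2.475
v 1.808 -4.46 -3.091
v 1.68 -3.309 -2.304
v 1.779 -4.602 -2.888
v 1.651 -3.451 -2.101
v 1.853 -4.731 -2.688
v 1.725 -3.58 -1.901
v 2.017 -4.824 -2.525
v 1.889 -3.673 -1.738
v 2.243 -4.866 -2.427
v 2.115 -3.715 -1.64
v 2.491 -4.849 -2.412
v 2.364 -3.698 -1.625
v -3.718 -3.361 -1.961
v -2.953 -2.633 -1.31
v -2.187 -3.927 -3.13
v -1.422 -3.199 -2.479
v -1.902 -4.217 -1.958
v -2.849 -3.867 -1.235
v -2.291 -2.693 -3.205
v -3.238 -2.343 -2.482
v -2.071 -2.22 -2.079
v -1.83 -3.162 -1.308
v -3.31 -3.398 -3.132
v -3.069 -4.34 -2.361
v -3.47 -2.947 -1.533
v -1.67 -3.613 -2.907
v -1.953 -4.211 -2.601
v -1.503 -3.783 -2.218
v -3.409 -3.673 -1.489
v -2.959 -3.245 -1.106
v -2.341 -4.176 -1.487
v -2.181 -3.315 -3.334
v -1.731 -2.887 -2.951
v -3.637 -2.777 -2.222
v -3.187 -2.349 -1.839
v -2.799 -2.384 -2.953
v -2.501 -2.277 -1.602
v -1.602 -2.609 -2.289
v -2.113 -2.312 -2.716
v -2.669 -2.106 -2.291
v -2.36 -2.831 -1.149
v -1.46 -3.163 -1.836
v -1.743 -3.761 -1.53
v -2.299 -3.556 -1.105
v -1.842 -2.588 -1.601
v -3.68 -3.397 -2.604
v -2.78 -3.729 -3.291
v -2.841 -3.004 -3.335
v -3.397 -2.799 -2.91
v -3.538 -3.951 -2.151
v -2.639 -4.283 -2.838
v -2.471 -4.454 -2.149
v -3.027 -4.248 -1.724
v -3.298 -3.972 -2.839
f 2 1 5
f 2 5 3
f 3 5 6
f 3 6 4
f 5 1 7
f 5 7 6
f 6 7 8
f 6 8 4
f 7 1 9
f 7 9 8
f 8 9 10
f 8 10 4
f 9 1 11
f 9 11 10
f 10 11 12
f 10 12 4
f 11 1 13
f 11 13 12
f 12 13 14
f 12 14 4
f 13 1 15
f 13 15 14
f 14 15 16
f 14 16 4
f 15 1 17
f 15 17 16
f 16 17 18
f 16 18 4
f 17 1 19
f 17 19 18
f 18 19 20
f 18 20 4
f 19 1 2
f 19 2 20
f 20 2 3
f 20 3 4
f 22 24 21
f 25 22 21
f 21 24 23
f 23 25 21
f 22 28 24
f 26 22 25
f 26 28 22
f 24 28 23
f 27 25 23
f 23 28 27
f 27 26 25
f 28 26 27
f 30 29 32
f 30 32 31
f 32 29 33
f 32 33 31
f 33 29 34
f 33 34 31
f 34 29 35
f 34 35 31
f 35 29 36
f 35 36 31
f 36 29 37
f 36 37 31
f 37 29 38
f 37 38 31
f 38 29 39
f 38 39 31
f 39 29 40
f 39 40 31
f 40 29 41
f 40 41 31
f 41 29 30
f 41 30 31
f 43 42 46
f 43 46 44
f 44 46 47
f 44 47 45
f 46 42 48
f 46 48 47
f 47 48 49
f 47 49 45
f 48 42 50
f 48 50 49
f 49 50 51
f 49 51 45
f 50 42 52
f 50 52 51
f 51 52 53
f 51 53 45
f 52 42 54
f 52 54 53
f 53 54 55
f 53 55 45
f 54 42 56
f 54 56 55
f 55 56 57
f 55 57 45
f 56 42 58
f 56 58 57
f 57 58 59
f 57 59 45
f 58 42 60
f 58 60 59
f 59 60 61
f 59 61 45
f 60 42 62
f 60 62 61
f 61 62 63
f 61 63 45
f 62 42 64
f 62 64 63
f 63 64 65
f 63 65 45
f 64 42 66
f 64 66 65
f 65 66 67
f 65 67 45
f 66 42 68
f 66 68 67
f 67 68 69
f 67 69 45
f 68 42 70
f 68 70 69
f 69 70 71
f 69 71 45
f 70 42 72
f 70 72 71
f 71 72 73
f 71 73 45
f 72 42 43
f 72 43 73
f 73 43 44
f 73 44 45
f 74 111 90
f 111 85 114
f 90 114 79
f 111 114 90
f 74 90 86
f 90 79 91
f 86 91 75
f 90 91 86
f 74 86 95
f 86 75 96
f 95 96 81
f 86 96 95
f 74 95 107
f 95 81 110
f 107 110 84
f 95 110 107
f 74 107 111
f 107 84 115
f 111 115 85
f 107 115 111
f 75 91 102
f 91 79 105
f 102 105 83
f 91 105 102
f 79 114 92
f 114 85 113
f 92 113 78
f 114 113 92
f 85 115 112
f 115 84 108
f 112 108 76
f 115 108 112
f 84 110 109
f 110 81 97
f 109 97 80
f 110 97 109
f 81 96 101
f 96 75 98
f 101 98 82
f 96 98 101
f 77 103 89
f 103 83 104
f 89 104 78
f 103 104 89
f 77 89 87
f 89 78 88
f 87 88 76
f 89 88 87
f 77 87 94
f 87 76 93
f 94 93 80
f 87 93 94
f 77 94 99
f 94 80 100
f 99 100 82
f 94 100 99
f 77 99 103
f 99 82 106
f 103 106 83
f 99 106 103
f 78 104 92
f 104 83 105
f 92 105 79
f 104 105 92
f 76 88 112
f 88 78 113
f 112 113 85
f 88 113 112
f 80 93 109
f 93 76 108
f 109 108 84
f 93 108 109
f 82 100 101
f 100 80 97
f 101 97 81
f 100 97 101
f 83 106 102
f 106 82 98
f 102 98 75
f 106 98 102



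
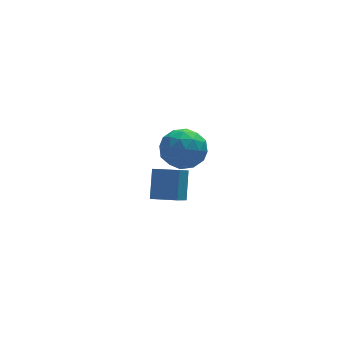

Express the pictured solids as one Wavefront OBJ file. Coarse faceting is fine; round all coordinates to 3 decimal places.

v 0.542 -0.253 -3.918
v 0.906 0.778 -2.501
v 1.268 0.768 -4.848
v 1.632 1.799 -3.43
v 1.748 -0.939 -3.73
v 2.112 0.092 -2.312
v 2.474 0.082 -4.659
v 2.838 1.113 -3.242
v 0.534 -3.078 1.412
v 1.348 -2.356 1.939
v 1.452 -4.644 2.141
v 2.266 -3.922 2.668
v 1.125 -3.939 3.067
v 0.557 -2.971 2.616
v 2.243 -4.029 1.464
v 1.675 -3.061 1.013
v 2.404 -2.944 1.971
v 1.713 -2.887 2.962
v 1.087 -4.113 1.118
v 0.396 -4.056 2.109
v 0.86 -2.579 1.611
v 1.94 -4.421 2.469
v 1.269 -4.43 2.703
v 1.747 -4.006 3.013
v 0.396 -2.941 2.009
v 0.874 -2.516 2.319
v 0.743 -3.447 2.982
v 1.926 -4.484 1.761
v 2.404 -4.059 2.071
v 1.053 -2.994 1.067
v 1.531 -2.57 1.377
v 2.057 -3.553 1.098
v 1.959 -2.5 1.94
v 2.499 -3.421 2.369
v 2.486 -3.484 1.661
v 2.152 -2.915 1.396
v 1.553 -2.467 2.522
v 2.093 -3.388 2.951
v 1.422 -3.398 3.185
v 1.088 -2.829 2.92
v 2.174 -2.813 2.541
v 0.707 -3.612 1.129
v 1.247 -4.533 1.558
v 1.712 -4.171 1.16
v 1.378 -3.602 0.895
v 0.301 -3.579 1.711
v 0.841 -4.5 2.14
v 0.648 -4.085 2.684
v 0.314 -3.516 2.419
v 0.626 -4.187 1.539
f 2 4 1
f 5 2 1
f 1 4 3
f 3 5 1
f 2 8 4
f 6 2 5
f 6 8 2
f 4 8 3
f 7 5 3
f 3 8 7
f 7 6 5
f 8 6 7
f 9 46 25
f 46 20 49
f 25 49 14
f 46 49 25
f 9 25 21
f 25 14 26
f 21 26 10
f 25 26 21
f 9 21 30
f 21 10 31
f 30 31 16
f 21 31 30
f 9 30 42
f 30 16 45
f 42 45 19
f 30 45 42
f 9 42 46
f 42 19 50
f 46 50 20
f 42 50 46
f 10 26 37
f 26 14 40
f 37 40 18
f 26 40 37
f 14 49 27
f 49 20 48
f 27 48 13
f 49 48 27
f 20 50 47
f 50 19 43
f 47 43 11
f 50 43 47
f 19 45 44
f 45 16 32
f 44 32 15
f 45 32 44
f 16 31 36
f 31 10 33
f 36 33 17
f 31 33 36
f 12 38 24
f 38 18 39
f 24 39 13
f 38 39 24
f 12 24 22
f 24 13 23
f 22 23 11
f 24 23 22
f 12 22 29
f 22 11 28
f 29 28 15
f 22 28 29
f 12 29 34
f 29 15 35
f 34 35 17
f 29 35 34
f 12 34 38
f 34 17 41
f 38 41 18
f 34 41 38
f 13 39 27
f 39 18 40
f 27 40 14
f 39 40 27
f 11 23 47
f 23 13 48
f 47 48 20
f 23 48 47
f 15 28 44
f 28 11 43
f 44 43 19
f 28 43 44
f 17 35 36
f 35 15 32
f 36 32 16
f 35 32 36
f 18 41 37
f 41 17 33
f 37 33 10
f 41 33 37



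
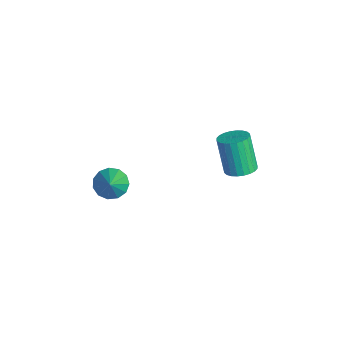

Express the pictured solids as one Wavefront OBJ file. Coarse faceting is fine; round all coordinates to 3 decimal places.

v -3.639 -3.746 0.492
v -3.161 -4.065 -0.079
v -2.601 -4.114 1.568
v -3.043 -3.625 -0.042
v -3.114 -3.224 0.163
v -3.352 -2.989 0.474
v -3.681 -2.994 0.79
v -3.997 -3.237 1.011
v -4.199 -3.643 1.068
v -4.224 -4.08 0.942
v -4.063 -4.412 0.673
v -3.767 -4.532 0.347
v -3.431 -4.403 0.066
v -2.893 2.077 0.191
v -2.196 1.949 0.466
v -2.91 1.835 2.223
v -3.607 1.963 1.949
v -2.21 2.245 0.48
v -2.924 2.131 2.237
v -2.329 2.516 0.449
v -3.042 2.402 2.206
v -2.533 2.719 0.38
v -3.246 2.605 2.137
v -2.792 2.825 0.281
v -3.505 2.711 2.038
v -3.066 2.817 0.169
v -3.78 2.703 1.926
v -3.314 2.696 0.061
v -4.028 2.582 1.818
v -3.498 2.481 -0.028
v -4.212 2.367 1.729
v -3.59 2.205 -0.083
v -4.304 2.091 1.674
v -3.576 1.909 -0.097
v -4.29 1.795 1.66
v -3.458 1.638 -0.066
v -4.171 1.524 1.691
v -3.254 1.435 0.003
v -3.967 1.321 1.76
v -2.995 1.329 0.102
v -3.708 1.215 1.859
v -2.72 1.337 0.214
v -3.434 1.223 1.971
v -2.472 1.458 0.322
v -3.186 1.344 2.079
v -2.288 1.673 0.411
v -3.002 1.559 2.168
f 2 1 4
f 2 4 3
f 4 1 5
f 4 5 3
f 5 1 6
f 5 6 3
f 6 1 7
f 6 7 3
f 7 1 8
f 7 8 3
f 8 1 9
f 8 9 3
f 9 1 10
f 9 10 3
f 10 1 11
f 10 11 3
f 11 1 12
f 11 12 3
f 12 1 13
f 12 13 3
f 13 1 2
f 13 2 3
f 15 14 18
f 15 18 16
f 16 18 19
f 16 19 17
f 18 14 20
f 18 20 19
f 19 20 21
f 19 21 17
f 20 14 22
f 20 22 21
f 21 22 23
f 21 23 17
f 22 14 24
f 22 24 23
f 23 24 25
f 23 25 17
f 24 14 26
f 24 26 25
f 25 26 27
f 25 27 17
f 26 14 28
f 26 28 27
f 27 28 29
f 27 29 17
f 28 14 30
f 28 30 29
f 29 30 31
f 29 31 17
f 30 14 32
f 30 32 31
f 31 32 33
f 31 33 17
f 32 14 34
f 32 34 33
f 33 34 35
f 33 35 17
f 34 14 36
f 34 36 35
f 35 36 37
f 35 37 17
f 36 14 38
f 36 38 37
f 37 38 39
f 37 39 17
f 38 14 40
f 38 40 39
f 39 40 41
f 39 41 17
f 40 14 42
f 40 42 41
f 41 42 43
f 41 43 17
f 42 14 44
f 42 44 43
f 43 44 45
f 43 45 17
f 44 14 46
f 44 46 45
f 45 46 47
f 45 47 17
f 46 14 15
f 46 15 47
f 47 15 16
f 47 16 17



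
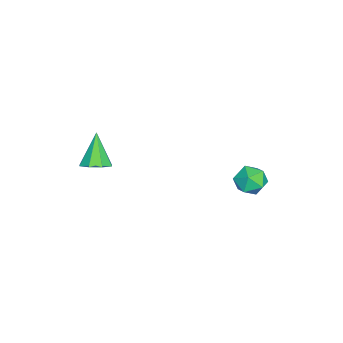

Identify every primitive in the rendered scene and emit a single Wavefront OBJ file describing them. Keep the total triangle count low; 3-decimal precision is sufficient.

v 4.285 -1.663 0.236
v 4.786 -1.764 0.549
v 3.535 -1.817 1.384
v 4.674 -1.319 0.536
v 4.334 -1.075 0.347
v 3.965 -1.176 0.093
v 3.783 -1.562 -0.078
v 3.896 -2.007 -0.065
v 4.236 -2.25 0.125
v 4.605 -2.15 0.379
v 0.231 3.677 -3.068
v 0.707 3.332 -3.475
v 0.253 2.808 -2.305
v 0.729 2.463 -2.712
v 0.918 3.062 -2.37
v 0.905 3.599 -2.842
v 0.055 2.541 -2.938
v 0.042 3.078 -3.41
v 0.598 2.63 -3.395
v 1.132 2.951 -3.043
v -0.172 3.189 -2.737
v 0.362 3.51 -2.385
f 2 1 4
f 2 4 3
f 4 1 5
f 4 5 3
f 5 1 6
f 5 6 3
f 6 1 7
f 6 7 3
f 7 1 8
f 7 8 3
f 8 1 9
f 8 9 3
f 9 1 10
f 9 10 3
f 10 1 2
f 10 2 3
f 11 22 16
f 11 16 12
f 11 12 18
f 11 18 21
f 11 21 22
f 12 16 20
f 16 22 15
f 22 21 13
f 21 18 17
f 18 12 19
f 14 20 15
f 14 15 13
f 14 13 17
f 14 17 19
f 14 19 20
f 15 20 16
f 13 15 22
f 17 13 21
f 19 17 18
f 20 19 12



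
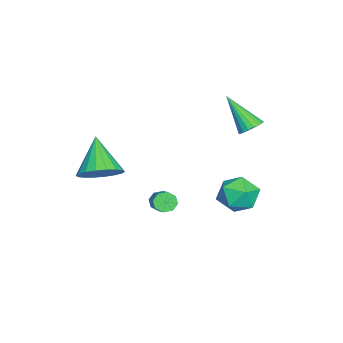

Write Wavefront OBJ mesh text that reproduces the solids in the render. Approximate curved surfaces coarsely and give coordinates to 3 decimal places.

v -1.048 3.575 -2.495
v -0.575 3.956 -3.314
v 0.355 2.844 -2.026
v 0.828 3.225 -2.845
v 0.529 3.847 -2.093
v -0.338 4.298 -2.383
v 0.118 2.502 -2.957
v -0.749 2.953 -3.247
v 0.145 3.293 -3.6
v 0.399 4.124 -3.066
v -0.619 2.676 -2.274
v -0.365 3.507 -1.74
v 3.14 -1.628 -0.123
v 3.743 -1.201 0.536
v 1.94 -2.132 1.303
v 3.471 -0.872 0.424
v 3.134 -0.693 0.204
v 2.798 -0.699 -0.081
v 2.53 -0.889 -0.374
v 2.382 -1.225 -0.617
v 2.385 -1.641 -0.763
v 2.536 -2.055 -0.781
v 2.808 -2.383 -0.67
v 3.145 -2.562 -0.449
v 3.481 -2.556 -0.164
v 3.749 -2.366 0.129
v 3.897 -2.03 0.372
v 3.895 -1.614 0.517
v 1.368 0.449 -2.583
v 1.654 0.427 -3.017
v 2.637 0.85 -2.391
v 2.352 0.871 -1.957
v 1.473 0.779 -2.971
v 2.456 1.202 -2.345
v 1.231 0.937 -2.697
v 2.214 1.36 -2.071
v 1.069 0.809 -2.357
v 2.053 1.232 -1.731
v 1.083 0.47 -2.149
v 2.066 0.893 -1.523
v 1.264 0.118 -2.195
v 2.247 0.541 -1.569
v 1.506 -0.04 -2.469
v 2.489 0.383 -1.843
v 1.667 0.088 -2.809
v 2.651 0.511 -2.183
v -2.472 3.477 0.027
v -2.01 3.092 -0.124
v -2.968 2.283 1.553
v -1.889 3.266 0.052
v -1.884 3.483 0.223
v -1.995 3.698 0.355
v -2.2 3.87 0.422
v -2.46 3.963 0.411
v -2.722 3.96 0.324
v -2.934 3.862 0.178
v -3.055 3.687 0.002
v -3.06 3.47 -0.169
v -2.949 3.255 -0.301
v -2.744 3.084 -0.369
v -2.484 2.99 -0.357
v -2.223 2.993 -0.27
f 1 12 6
f 1 6 2
f 1 2 8
f 1 8 11
f 1 11 12
f 2 6 10
f 6 12 5
f 12 11 3
f 11 8 7
f 8 2 9
f 4 10 5
f 4 5 3
f 4 3 7
f 4 7 9
f 4 9 10
f 5 10 6
f 3 5 12
f 7 3 11
f 9 7 8
f 10 9 2
f 14 13 16
f 14 16 15
f 16 13 17
f 16 17 15
f 17 13 18
f 17 18 15
f 18 13 19
f 18 19 15
f 19 13 20
f 19 20 15
f 20 13 21
f 20 21 15
f 21 13 22
f 21 22 15
f 22 13 23
f 22 23 15
f 23 13 24
f 23 24 15
f 24 13 25
f 24 25 15
f 25 13 26
f 25 26 15
f 26 13 27
f 26 27 15
f 27 13 28
f 27 28 15
f 28 13 14
f 28 14 15
f 30 29 33
f 30 33 31
f 31 33 34
f 31 34 32
f 33 29 35
f 33 35 34
f 34 35 36
f 34 36 32
f 35 29 37
f 35 37 36
f 36 37 38
f 36 38 32
f 37 29 39
f 37 39 38
f 38 39 40
f 38 40 32
f 39 29 41
f 39 41 40
f 40 41 42
f 40 42 32
f 41 29 43
f 41 43 42
f 42 43 44
f 42 44 32
f 43 29 45
f 43 45 44
f 44 45 46
f 44 46 32
f 45 29 30
f 45 30 46
f 46 30 31
f 46 31 32
f 48 47 50
f 48 50 49
f 50 47 51
f 50 51 49
f 51 47 52
f 51 52 49
f 52 47 53
f 52 53 49
f 53 47 54
f 53 54 49
f 54 47 55
f 54 55 49
f 55 47 56
f 55 56 49
f 56 47 57
f 56 57 49
f 57 47 58
f 57 58 49
f 58 47 59
f 58 59 49
f 59 47 60
f 59 60 49
f 60 47 61
f 60 61 49
f 61 47 62
f 61 62 49
f 62 47 48
f 62 48 49



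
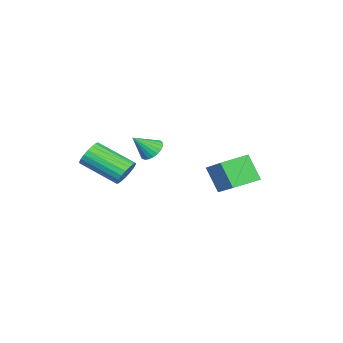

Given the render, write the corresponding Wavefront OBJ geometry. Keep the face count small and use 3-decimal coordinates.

v -2.444 0.734 -1.539
v -1.13 1.899 -0.54
v -2.142 1.405 -2.718
v -0.828 2.57 -1.719
v -1.512 -0.11 -1.781
v -0.198 1.055 -0.782
v -1.21 0.561 -2.96
v 0.104 1.726 -1.961
v -0.045 -1.916 -0.477
v 0.47 -1.825 -0.79
v 0.565 -2.504 0.357
v 0.462 -1.62 -0.641
v 0.367 -1.467 -0.463
v 0.2 -1.391 -0.287
v -0.009 -1.406 -0.145
v -0.225 -1.509 -0.06
v -0.409 -1.683 -0.047
v -0.531 -1.896 -0.108
v -0.569 -2.114 -0.234
v -0.516 -2.297 -0.401
v -0.382 -2.414 -0.582
v -0.19 -2.445 -0.745
v 0.027 -2.385 -0.861
v 0.232 -2.243 -0.911
v 0.389 -2.045 -0.886
v 1.57 -2.33 -1.241
v 1.868 -2.053 -0.721
v 1.867 -3.713 0.162
v 1.57 -3.99 -0.359
v 1.602 -2.021 -0.659
v 1.602 -3.681 0.223
v 1.331 -2.041 -0.698
v 1.331 -3.701 0.185
v 1.102 -2.112 -0.831
v 1.101 -3.772 0.052
v 0.953 -2.22 -1.035
v 0.953 -3.88 -0.152
v 0.911 -2.347 -1.274
v 0.911 -4.007 -0.391
v 0.983 -2.472 -1.508
v 0.983 -4.132 -0.625
v 1.157 -2.571 -1.696
v 1.156 -4.231 -0.813
v 1.402 -2.63 -1.805
v 1.401 -4.29 -0.922
v 1.676 -2.636 -1.816
v 1.675 -4.296 -0.934
v 1.932 -2.589 -1.729
v 1.931 -4.249 -0.846
v 2.125 -2.498 -1.557
v 2.125 -4.158 -0.674
v 2.222 -2.377 -1.33
v 2.222 -4.037 -0.448
v 2.207 -2.249 -1.088
v 2.207 -3.909 -0.206
v 2.082 -2.134 -0.873
v 2.081 -3.794 0.01
f 2 4 1
f 5 2 1
f 1 4 3
f 3 5 1
f 2 8 4
f 6 2 5
f 6 8 2
f 4 8 3
f 7 5 3
f 3 8 7
f 7 6 5
f 8 6 7
f 10 9 12
f 10 12 11
f 12 9 13
f 12 13 11
f 13 9 14
f 13 14 11
f 14 9 15
f 14 15 11
f 15 9 16
f 15 16 11
f 16 9 17
f 16 17 11
f 17 9 18
f 17 18 11
f 18 9 19
f 18 19 11
f 19 9 20
f 19 20 11
f 20 9 21
f 20 21 11
f 21 9 22
f 21 22 11
f 22 9 23
f 22 23 11
f 23 9 24
f 23 24 11
f 24 9 25
f 24 25 11
f 25 9 10
f 25 10 11
f 27 26 30
f 27 30 28
f 28 30 31
f 28 31 29
f 30 26 32
f 30 32 31
f 31 32 33
f 31 33 29
f 32 26 34
f 32 34 33
f 33 34 35
f 33 35 29
f 34 26 36
f 34 36 35
f 35 36 37
f 35 37 29
f 36 26 38
f 36 38 37
f 37 38 39
f 37 39 29
f 38 26 40
f 38 40 39
f 39 40 41
f 39 41 29
f 40 26 42
f 40 42 41
f 41 42 43
f 41 43 29
f 42 26 44
f 42 44 43
f 43 44 45
f 43 45 29
f 44 26 46
f 44 46 45
f 45 46 47
f 45 47 29
f 46 26 48
f 46 48 47
f 47 48 49
f 47 49 29
f 48 26 50
f 48 50 49
f 49 50 51
f 49 51 29
f 50 26 52
f 50 52 51
f 51 52 53
f 51 53 29
f 52 26 54
f 52 54 53
f 53 54 55
f 53 55 29
f 54 26 56
f 54 56 55
f 55 56 57
f 55 57 29
f 56 26 27
f 56 27 57
f 57 27 28
f 57 28 29



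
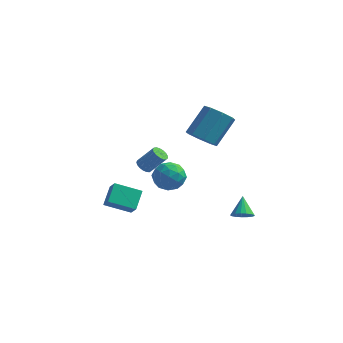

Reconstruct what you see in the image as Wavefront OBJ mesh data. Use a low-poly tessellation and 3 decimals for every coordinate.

v -2.894 3.679 -2.421
v -2.449 3.493 -2.744
v -1.482 3.754 -1.562
v -1.926 3.941 -1.239
v -2.46 3.766 -2.796
v -1.492 4.027 -1.613
v -2.569 4.018 -2.762
v -1.601 4.28 -1.58
v -2.753 4.194 -2.65
v -1.785 4.455 -1.468
v -2.969 4.251 -2.485
v -2.002 4.512 -1.303
v -3.168 4.177 -2.306
v -2.201 4.438 -1.124
v -3.304 3.99 -2.154
v -2.337 4.251 -0.971
v -3.346 3.731 -2.062
v -2.379 3.992 -0.88
v -3.285 3.461 -2.053
v -2.317 3.722 -0.871
v -3.134 3.24 -2.128
v -2.166 3.501 -0.946
v -2.927 3.12 -2.27
v -1.96 3.382 -1.088
v -2.714 3.129 -2.447
v -1.746 3.39 -1.265
v -2.541 3.263 -2.618
v -1.573 3.524 -1.436
v -0.097 -1.16 0.137
v 0.628 -0.817 -0.526
v 1.112 -1.723 1.166
v 1.837 -1.38 0.503
v 1.253 -0.7 1.033
v 0.506 -0.352 0.397
v 1.234 -2.188 0.243
v 0.487 -1.84 -0.393
v 1.451 -1.452 -0.461
v 1.463 -0.533 0.028
v 0.277 -2.007 0.612
v 0.289 -1.088 1.101
v 0.16 -0.939 -0.285
v 1.58 -1.601 0.925
v 1.237 -1.201 1.237
v 1.663 -1 0.847
v 0.088 -0.666 0.258
v 0.514 -0.464 -0.132
v 0.881 -0.396 0.785
v 1.226 -2.076 0.772
v 1.652 -1.874 0.382
v 0.077 -1.54 -0.207
v 0.503 -1.339 -0.597
v 0.859 -2.144 -0.145
v 1.069 -1.111 -0.637
v 1.779 -1.442 -0.031
v 1.425 -1.916 -0.184
v 0.986 -1.712 -0.558
v 1.076 -0.57 -0.349
v 1.787 -0.901 0.256
v 1.444 -0.502 0.567
v 1.005 -0.297 0.193
v 1.56 -0.944 -0.311
v -0.047 -1.639 0.384
v 0.664 -1.97 0.989
v 0.735 -2.243 0.447
v 0.296 -2.038 0.073
v -0.039 -1.098 0.671
v 0.671 -1.429 1.277
v 0.754 -0.828 1.198
v 0.315 -0.624 0.824
v 0.18 -1.596 0.951
v 2.189 0.234 2.85
v 3.128 -0.136 2.832
v 3.691 1.217 4.392
v 2.751 1.586 4.41
v 3.036 0.46 2.348
v 3.598 1.813 3.908
v 2.447 0.923 2.159
v 3.009 2.276 3.719
v 1.707 0.983 2.374
v 2.269 2.336 3.934
v 1.249 0.603 2.868
v 1.812 1.956 4.428
v 1.342 0.007 3.352
v 1.904 1.36 4.912
v 1.931 -0.456 3.541
v 2.493 0.897 5.101
v 2.671 -0.516 3.326
v 3.233 0.837 4.886
v 4.132 1.841 -3.935
v 4.747 2.183 -4.028
v 3.788 2.739 -2.905
v 4.533 2.342 -4.238
v 4.227 2.386 -4.379
v 3.899 2.306 -4.419
v 3.625 2.118 -4.347
v 3.467 1.867 -4.181
v 3.461 1.61 -3.959
v 3.609 1.406 -3.731
v 3.877 1.301 -3.55
v 4.204 1.32 -3.458
v 4.514 1.458 -3.474
v 4.736 1.684 -3.596
v 4.821 1.946 -3.796
v -1.437 -4.443 -0.503
v -1.532 -3.354 0.34
v -1.955 -3.97 -1.173
v -2.05 -2.881 -0.33
v -0.03 -3.819 -1.15
v -0.125 -2.73 -0.307
v -0.548 -3.346 -1.82
v -0.643 -2.257 -0.977
f 2 1 5
f 2 5 3
f 3 5 6
f 3 6 4
f 5 1 7
f 5 7 6
f 6 7 8
f 6 8 4
f 7 1 9
f 7 9 8
f 8 9 10
f 8 10 4
f 9 1 11
f 9 11 10
f 10 11 12
f 10 12 4
f 11 1 13
f 11 13 12
f 12 13 14
f 12 14 4
f 13 1 15
f 13 15 14
f 14 15 16
f 14 16 4
f 15 1 17
f 15 17 16
f 16 17 18
f 16 18 4
f 17 1 19
f 17 19 18
f 18 19 20
f 18 20 4
f 19 1 21
f 19 21 20
f 20 21 22
f 20 22 4
f 21 1 23
f 21 23 22
f 22 23 24
f 22 24 4
f 23 1 25
f 23 25 24
f 24 25 26
f 24 26 4
f 25 1 27
f 25 27 26
f 26 27 28
f 26 28 4
f 27 1 2
f 27 2 28
f 28 2 3
f 28 3 4
f 29 66 45
f 66 40 69
f 45 69 34
f 66 69 45
f 29 45 41
f 45 34 46
f 41 46 30
f 45 46 41
f 29 41 50
f 41 30 51
f 50 51 36
f 41 51 50
f 29 50 62
f 50 36 65
f 62 65 39
f 50 65 62
f 29 62 66
f 62 39 70
f 66 70 40
f 62 70 66
f 30 46 57
f 46 34 60
f 57 60 38
f 46 60 57
f 34 69 47
f 69 40 68
f 47 68 33
f 69 68 47
f 40 70 67
f 70 39 63
f 67 63 31
f 70 63 67
f 39 65 64
f 65 36 52
f 64 52 35
f 65 52 64
f 36 51 56
f 51 30 53
f 56 53 37
f 51 53 56
f 32 58 44
f 58 38 59
f 44 59 33
f 58 59 44
f 32 44 42
f 44 33 43
f 42 43 31
f 44 43 42
f 32 42 49
f 42 31 48
f 49 48 35
f 42 48 49
f 32 49 54
f 49 35 55
f 54 55 37
f 49 55 54
f 32 54 58
f 54 37 61
f 58 61 38
f 54 61 58
f 33 59 47
f 59 38 60
f 47 60 34
f 59 60 47
f 31 43 67
f 43 33 68
f 67 68 40
f 43 68 67
f 35 48 64
f 48 31 63
f 64 63 39
f 48 63 64
f 37 55 56
f 55 35 52
f 56 52 36
f 55 52 56
f 38 61 57
f 61 37 53
f 57 53 30
f 61 53 57
f 72 71 75
f 72 75 73
f 73 75 76
f 73 76 74
f 75 71 77
f 75 77 76
f 76 77 78
f 76 78 74
f 77 71 79
f 77 79 78
f 78 79 80
f 78 80 74
f 79 71 81
f 79 81 80
f 80 81 82
f 80 82 74
f 81 71 83
f 81 83 82
f 82 83 84
f 82 84 74
f 83 71 85
f 83 85 84
f 84 85 86
f 84 86 74
f 85 71 87
f 85 87 86
f 86 87 88
f 86 88 74
f 87 71 72
f 87 72 88
f 88 72 73
f 88 73 74
f 90 89 92
f 90 92 91
f 92 89 93
f 92 93 91
f 93 89 94
f 93 94 91
f 94 89 95
f 94 95 91
f 95 89 96
f 95 96 91
f 96 89 97
f 96 97 91
f 97 89 98
f 97 98 91
f 98 89 99
f 98 99 91
f 99 89 100
f 99 100 91
f 100 89 101
f 100 101 91
f 101 89 102
f 101 102 91
f 102 89 103
f 102 103 91
f 103 89 90
f 103 90 91
f 105 107 104
f 108 105 104
f 104 107 106
f 106 108 104
f 105 111 107
f 109 105 108
f 109 111 105
f 107 111 106
f 110 108 106
f 106 111 110
f 110 109 108
f 111 109 110



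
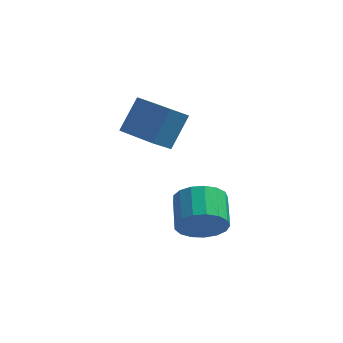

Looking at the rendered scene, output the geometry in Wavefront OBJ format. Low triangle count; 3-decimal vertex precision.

v 0.56 2.765 2.507
v 1.113 3.675 3.728
v 1.158 3.393 1.768
v 1.712 4.303 2.988
v 1.908 1.697 2.692
v 2.462 2.607 3.912
v 2.507 2.325 1.952
v 3.06 3.235 3.173
v 3.77 1.053 -1.285
v 4.395 0.851 -0.505
v 4.195 2.204 0.005
v 3.57 2.407 -0.775
v 4.692 1.025 -0.851
v 4.493 2.379 -0.34
v 4.778 1.206 -1.296
v 4.579 2.559 -0.786
v 4.633 1.352 -1.739
v 4.434 2.705 -1.228
v 4.29 1.429 -2.078
v 4.091 2.782 -1.567
v 3.828 1.42 -2.235
v 3.629 2.774 -1.725
v 3.353 1.328 -2.175
v 3.154 2.681 -1.664
v 2.973 1.172 -1.911
v 2.774 2.525 -1.4
v 2.775 0.989 -1.503
v 2.576 2.343 -0.993
v 2.806 0.821 -1.046
v 2.606 2.174 -0.536
v 3.057 0.706 -0.643
v 2.858 2.06 -0.133
v 3.471 0.671 -0.388
v 3.272 2.024 0.123
v 3.954 0.723 -0.338
v 3.755 2.076 0.173
f 2 4 1
f 5 2 1
f 1 4 3
f 3 5 1
f 2 8 4
f 6 2 5
f 6 8 2
f 4 8 3
f 7 5 3
f 3 8 7
f 7 6 5
f 8 6 7
f 10 9 13
f 10 13 11
f 11 13 14
f 11 14 12
f 13 9 15
f 13 15 14
f 14 15 16
f 14 16 12
f 15 9 17
f 15 17 16
f 16 17 18
f 16 18 12
f 17 9 19
f 17 19 18
f 18 19 20
f 18 20 12
f 19 9 21
f 19 21 20
f 20 21 22
f 20 22 12
f 21 9 23
f 21 23 22
f 22 23 24
f 22 24 12
f 23 9 25
f 23 25 24
f 24 25 26
f 24 26 12
f 25 9 27
f 25 27 26
f 26 27 28
f 26 28 12
f 27 9 29
f 27 29 28
f 28 29 30
f 28 30 12
f 29 9 31
f 29 31 30
f 30 31 32
f 30 32 12
f 31 9 33
f 31 33 32
f 32 33 34
f 32 34 12
f 33 9 35
f 33 35 34
f 34 35 36
f 34 36 12
f 35 9 10
f 35 10 36
f 36 10 11
f 36 11 12

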